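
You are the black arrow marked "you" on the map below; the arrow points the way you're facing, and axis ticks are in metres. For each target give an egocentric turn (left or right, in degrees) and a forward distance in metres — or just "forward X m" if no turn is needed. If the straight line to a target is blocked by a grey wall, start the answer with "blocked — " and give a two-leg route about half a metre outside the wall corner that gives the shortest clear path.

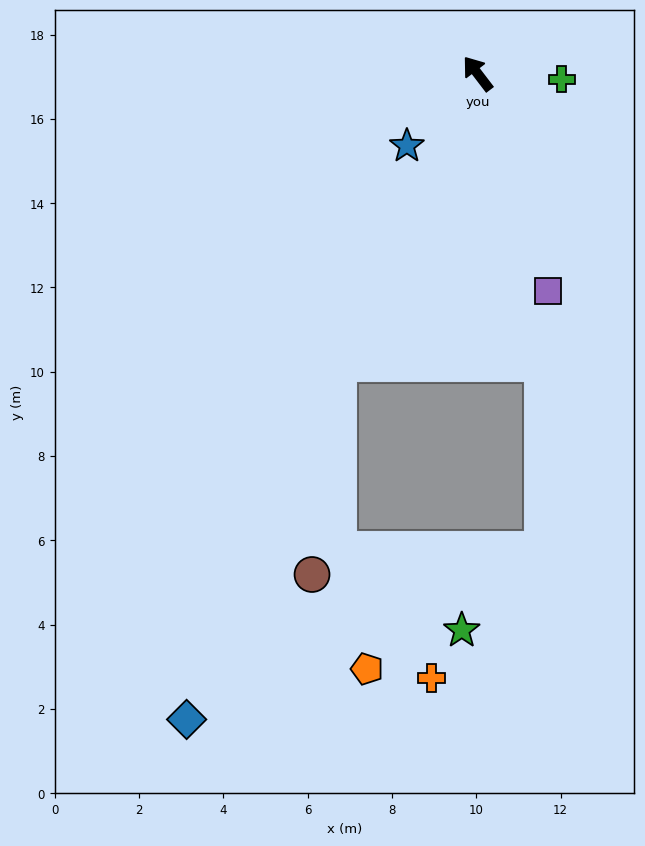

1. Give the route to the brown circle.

blocked — turn left 117°, forward 7.6 m, then turn left 18°, forward 5.0 m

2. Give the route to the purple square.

turn left 160°, forward 5.4 m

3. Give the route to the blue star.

turn left 98°, forward 2.4 m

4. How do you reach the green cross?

turn right 131°, forward 2.0 m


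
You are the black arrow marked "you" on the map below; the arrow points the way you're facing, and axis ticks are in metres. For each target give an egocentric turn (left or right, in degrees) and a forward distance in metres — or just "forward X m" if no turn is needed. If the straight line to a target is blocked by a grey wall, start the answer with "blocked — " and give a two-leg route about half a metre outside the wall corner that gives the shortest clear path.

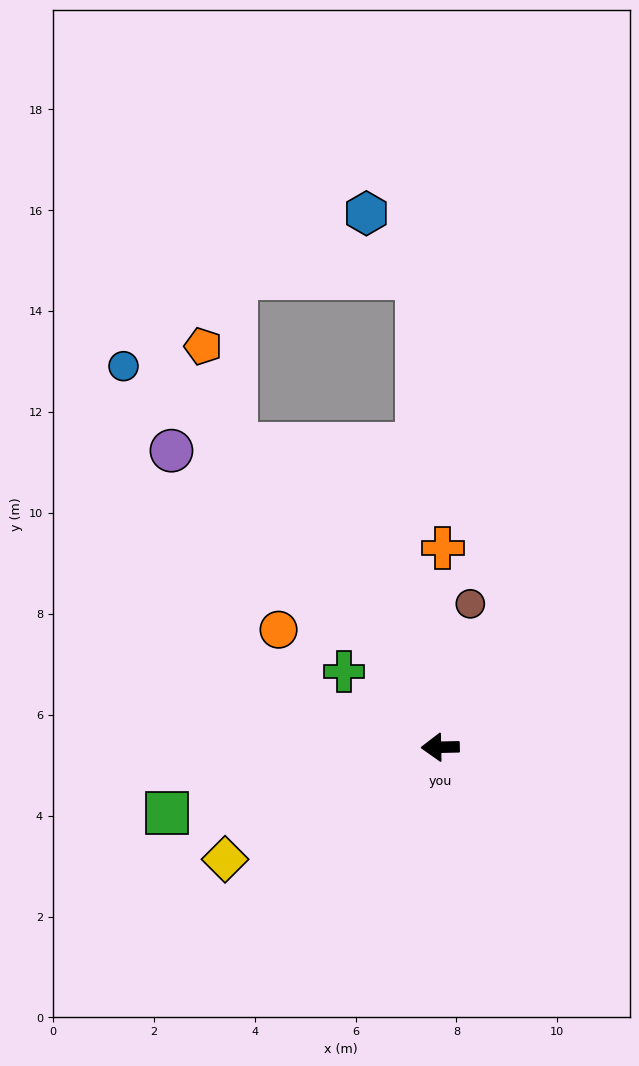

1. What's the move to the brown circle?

turn right 103°, forward 2.9 m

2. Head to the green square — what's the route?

turn left 12°, forward 5.6 m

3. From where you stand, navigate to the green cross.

turn right 39°, forward 2.4 m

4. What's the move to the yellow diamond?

turn left 26°, forward 4.8 m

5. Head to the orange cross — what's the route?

turn right 92°, forward 4.0 m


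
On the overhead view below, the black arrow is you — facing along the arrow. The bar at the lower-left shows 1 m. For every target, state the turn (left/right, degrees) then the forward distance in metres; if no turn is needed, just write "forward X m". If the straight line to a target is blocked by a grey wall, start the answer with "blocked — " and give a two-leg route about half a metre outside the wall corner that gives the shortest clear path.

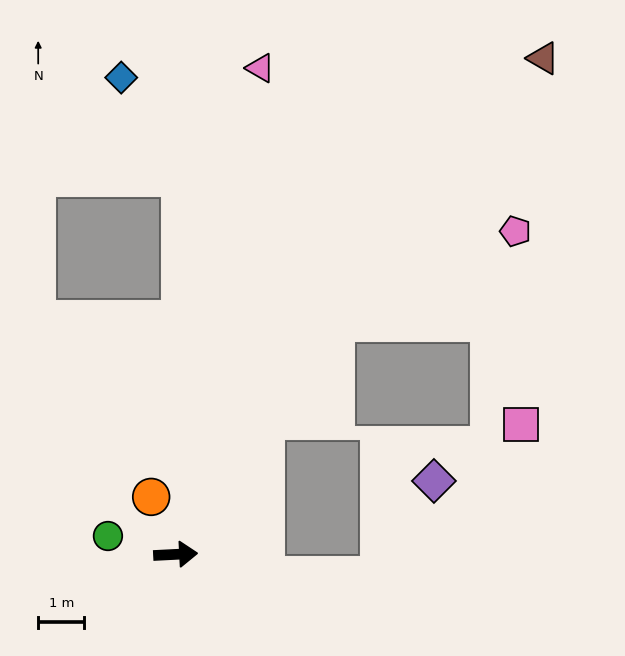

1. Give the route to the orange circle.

turn left 110°, forward 1.4 m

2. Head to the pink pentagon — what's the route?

blocked — turn left 53°, forward 6.1 m, then turn right 29°, forward 4.4 m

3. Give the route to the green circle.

turn left 162°, forward 1.5 m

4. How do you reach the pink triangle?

turn left 77°, forward 10.7 m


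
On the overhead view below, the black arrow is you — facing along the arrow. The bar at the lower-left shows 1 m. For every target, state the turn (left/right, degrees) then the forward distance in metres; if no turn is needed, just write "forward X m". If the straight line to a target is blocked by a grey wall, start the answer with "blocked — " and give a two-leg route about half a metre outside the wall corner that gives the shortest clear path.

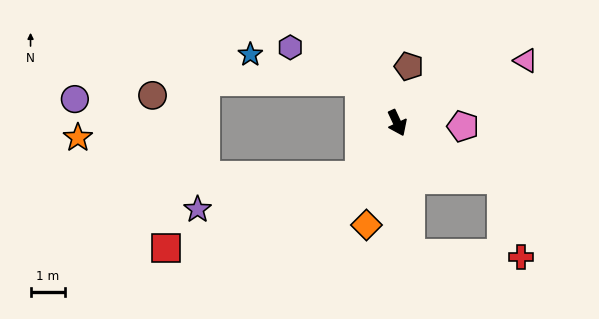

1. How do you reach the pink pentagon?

turn left 62°, forward 1.9 m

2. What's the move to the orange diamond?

turn right 42°, forward 3.1 m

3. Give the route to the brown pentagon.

turn left 143°, forward 1.7 m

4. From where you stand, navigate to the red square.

blocked — turn right 60°, forward 1.9 m, then turn right 35°, forward 5.9 m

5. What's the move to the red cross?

blocked — turn left 37°, forward 3.4 m, then turn right 48°, forward 2.3 m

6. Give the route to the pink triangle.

turn left 91°, forward 4.1 m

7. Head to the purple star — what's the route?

blocked — turn right 60°, forward 1.9 m, then turn right 43°, forward 4.7 m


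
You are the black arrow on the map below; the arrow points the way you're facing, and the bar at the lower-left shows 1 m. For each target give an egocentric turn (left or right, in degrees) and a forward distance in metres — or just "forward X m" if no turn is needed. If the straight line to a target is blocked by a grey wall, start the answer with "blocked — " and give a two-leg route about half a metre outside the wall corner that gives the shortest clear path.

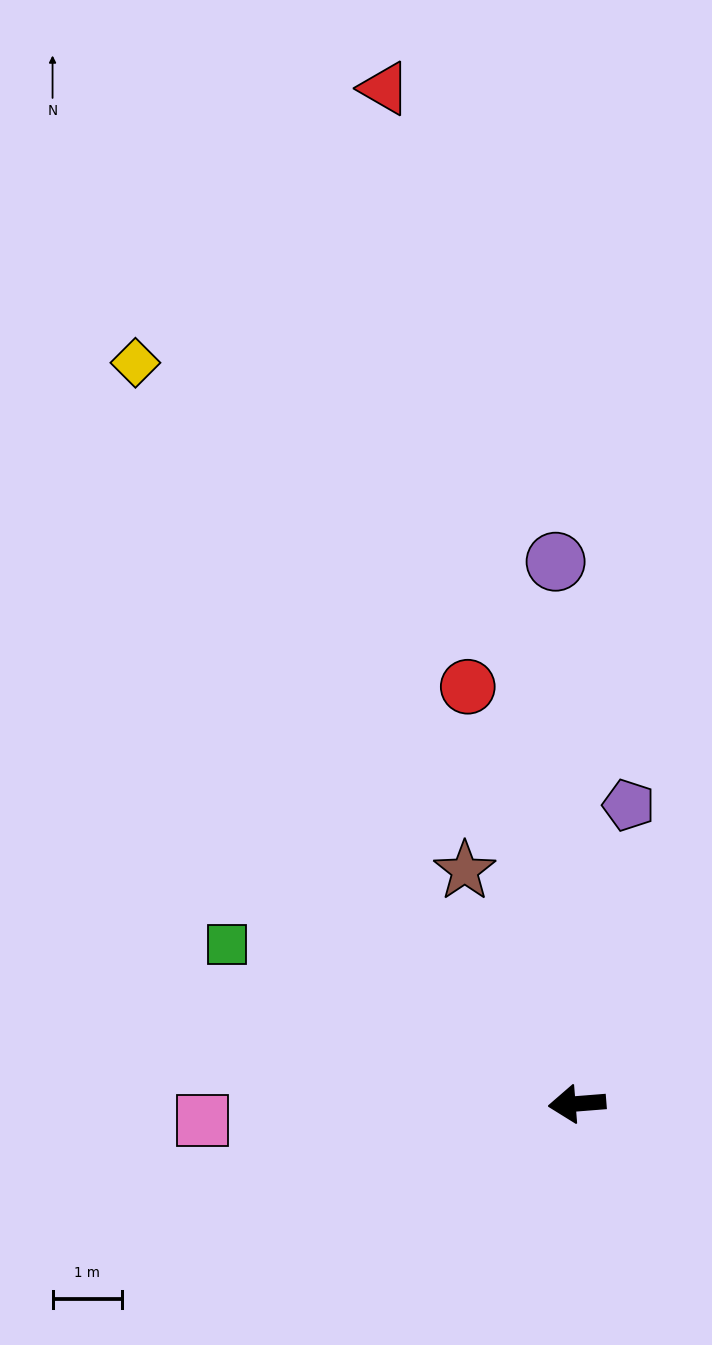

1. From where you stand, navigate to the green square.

turn right 29°, forward 5.5 m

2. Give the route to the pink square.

forward 5.4 m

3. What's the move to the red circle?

turn right 80°, forward 6.2 m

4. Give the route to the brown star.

turn right 69°, forward 3.7 m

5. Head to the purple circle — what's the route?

turn right 92°, forward 7.8 m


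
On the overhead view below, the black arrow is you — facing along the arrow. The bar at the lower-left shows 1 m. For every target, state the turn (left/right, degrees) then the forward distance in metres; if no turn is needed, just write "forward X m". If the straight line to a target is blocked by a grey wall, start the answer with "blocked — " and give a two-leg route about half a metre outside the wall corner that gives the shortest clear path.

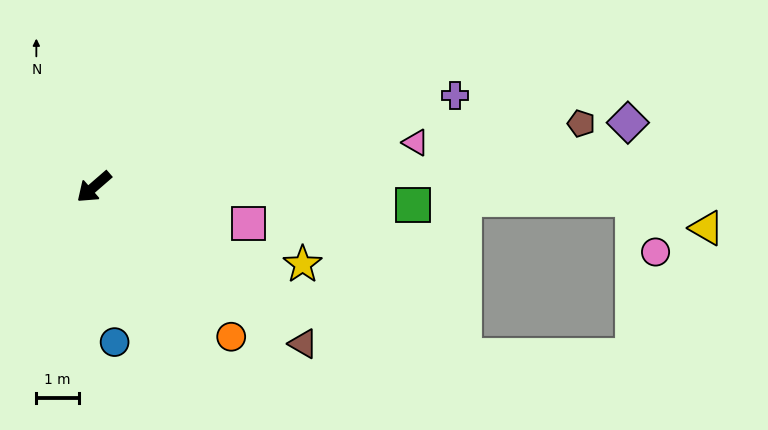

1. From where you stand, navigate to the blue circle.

turn left 57°, forward 3.7 m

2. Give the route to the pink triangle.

turn left 147°, forward 7.7 m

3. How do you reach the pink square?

turn left 126°, forward 3.8 m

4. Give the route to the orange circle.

turn left 92°, forward 4.8 m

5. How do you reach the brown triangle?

turn left 102°, forward 6.2 m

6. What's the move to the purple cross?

turn left 153°, forward 8.8 m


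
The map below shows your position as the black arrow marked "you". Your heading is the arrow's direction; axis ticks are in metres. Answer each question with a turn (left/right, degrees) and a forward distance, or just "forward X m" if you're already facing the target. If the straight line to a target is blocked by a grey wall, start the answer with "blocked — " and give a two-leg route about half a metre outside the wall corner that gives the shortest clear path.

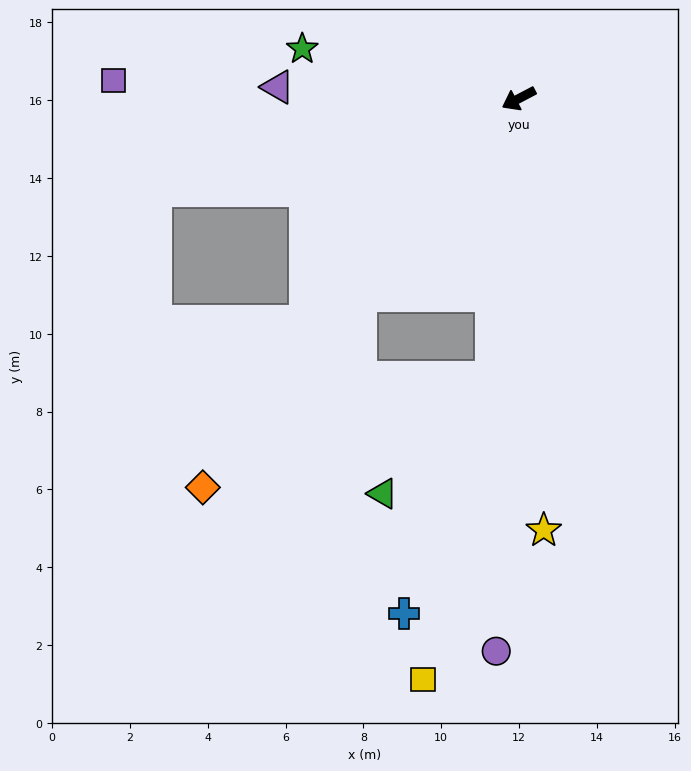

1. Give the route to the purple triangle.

turn right 30°, forward 6.2 m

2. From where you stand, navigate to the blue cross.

blocked — turn left 57°, forward 7.2 m, then turn right 15°, forward 6.5 m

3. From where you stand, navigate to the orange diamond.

turn left 23°, forward 12.9 m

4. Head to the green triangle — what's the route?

blocked — turn left 57°, forward 7.2 m, then turn right 38°, forward 4.1 m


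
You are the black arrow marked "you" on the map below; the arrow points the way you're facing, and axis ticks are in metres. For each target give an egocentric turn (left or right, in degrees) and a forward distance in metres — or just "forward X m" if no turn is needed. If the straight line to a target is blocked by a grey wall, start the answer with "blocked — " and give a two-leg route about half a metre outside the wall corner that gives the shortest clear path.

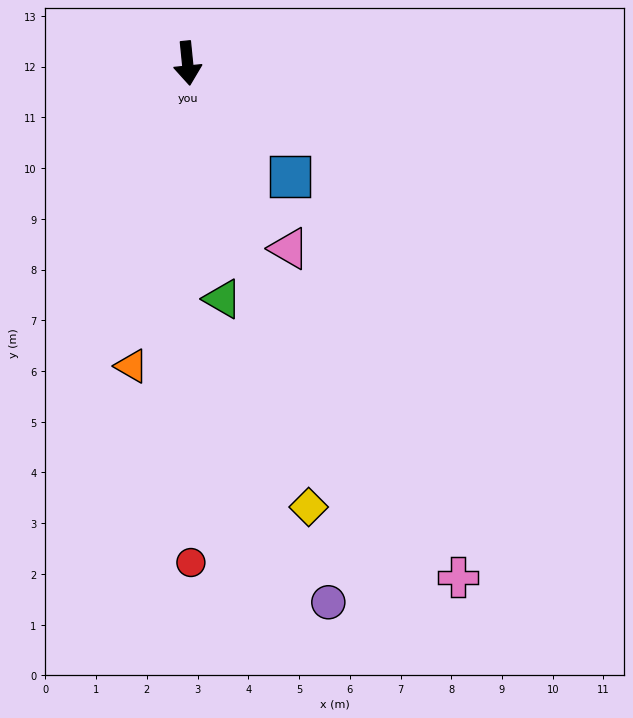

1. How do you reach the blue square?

turn left 36°, forward 3.0 m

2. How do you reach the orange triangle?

turn right 16°, forward 6.1 m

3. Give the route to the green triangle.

turn left 3°, forward 4.7 m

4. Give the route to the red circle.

turn right 5°, forward 9.8 m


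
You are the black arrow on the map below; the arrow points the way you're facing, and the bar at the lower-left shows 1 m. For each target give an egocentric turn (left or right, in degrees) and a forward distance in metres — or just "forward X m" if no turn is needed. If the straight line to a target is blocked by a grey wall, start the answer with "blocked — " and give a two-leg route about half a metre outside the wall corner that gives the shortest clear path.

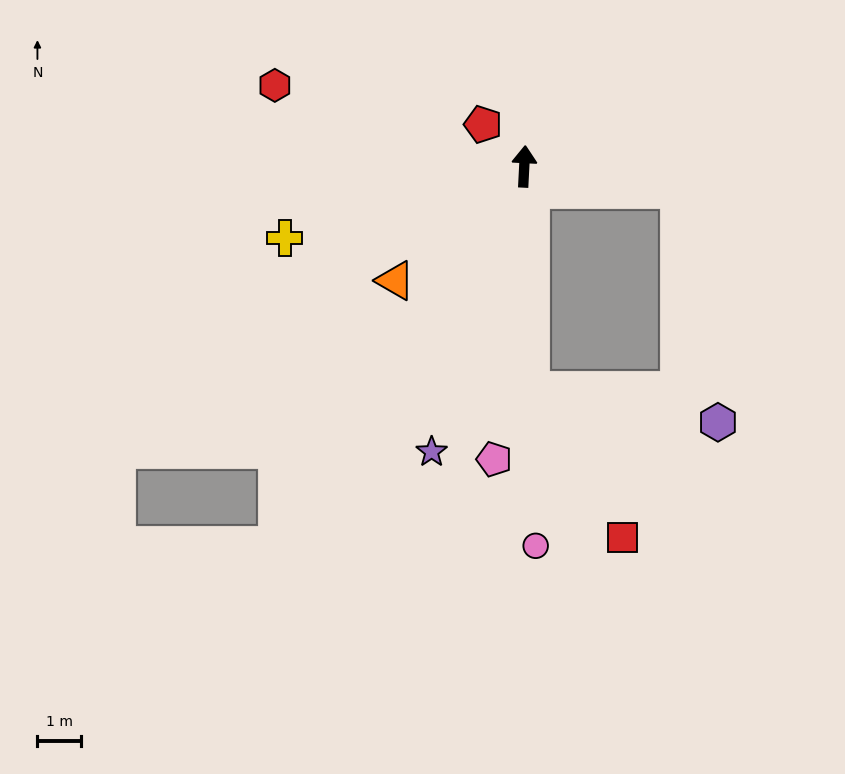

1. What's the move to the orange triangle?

turn left 134°, forward 3.9 m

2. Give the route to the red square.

blocked — turn right 175°, forward 5.1 m, then turn left 30°, forward 4.0 m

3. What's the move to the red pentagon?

turn left 47°, forward 1.3 m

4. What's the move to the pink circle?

turn right 175°, forward 8.7 m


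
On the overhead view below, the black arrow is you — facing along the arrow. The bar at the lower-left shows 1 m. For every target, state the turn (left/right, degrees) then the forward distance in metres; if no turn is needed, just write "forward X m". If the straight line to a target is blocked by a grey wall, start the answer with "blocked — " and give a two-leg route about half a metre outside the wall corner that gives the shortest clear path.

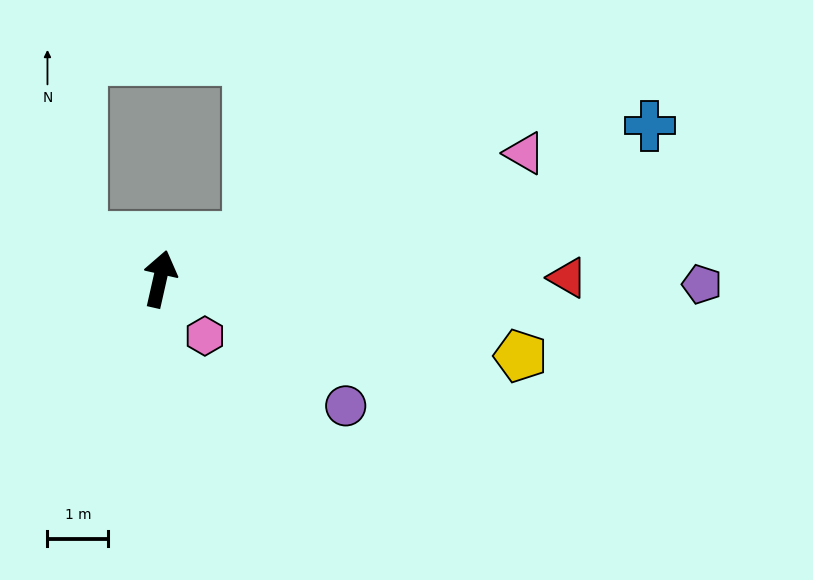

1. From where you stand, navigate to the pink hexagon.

turn right 129°, forward 1.2 m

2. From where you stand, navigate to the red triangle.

turn right 77°, forward 6.7 m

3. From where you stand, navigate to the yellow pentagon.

turn right 89°, forward 6.1 m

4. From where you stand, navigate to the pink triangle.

turn right 58°, forward 6.3 m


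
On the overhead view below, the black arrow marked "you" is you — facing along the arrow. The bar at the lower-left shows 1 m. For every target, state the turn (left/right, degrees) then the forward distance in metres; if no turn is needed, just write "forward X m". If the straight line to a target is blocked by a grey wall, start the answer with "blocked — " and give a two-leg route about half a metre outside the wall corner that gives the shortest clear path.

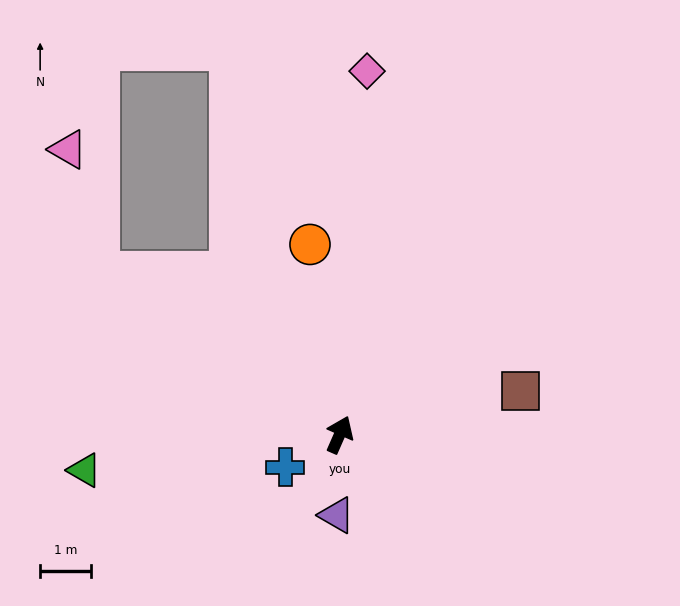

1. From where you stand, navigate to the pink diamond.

turn left 19°, forward 7.2 m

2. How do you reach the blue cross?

turn left 145°, forward 1.3 m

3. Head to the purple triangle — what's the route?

turn right 159°, forward 1.6 m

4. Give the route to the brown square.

turn right 53°, forward 3.7 m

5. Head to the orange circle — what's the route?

turn left 33°, forward 3.8 m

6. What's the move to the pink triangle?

blocked — turn left 80°, forward 5.7 m, then turn right 42°, forward 2.5 m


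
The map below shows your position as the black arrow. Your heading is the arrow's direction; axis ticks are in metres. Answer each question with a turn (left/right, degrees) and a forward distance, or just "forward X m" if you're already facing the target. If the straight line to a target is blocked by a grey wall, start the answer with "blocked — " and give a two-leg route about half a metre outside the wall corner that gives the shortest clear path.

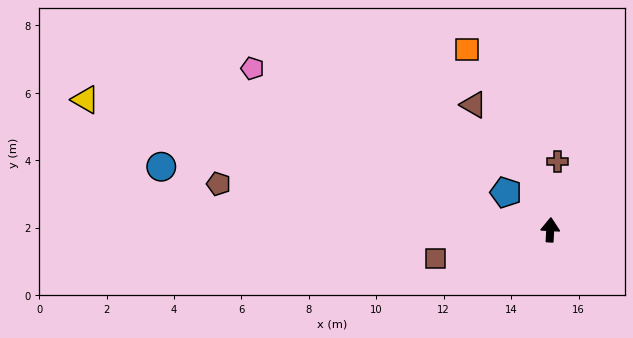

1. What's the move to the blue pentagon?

turn left 53°, forward 1.7 m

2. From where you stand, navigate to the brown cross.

turn right 3°, forward 2.0 m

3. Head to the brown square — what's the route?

turn left 107°, forward 3.5 m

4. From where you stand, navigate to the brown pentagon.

turn left 85°, forward 9.9 m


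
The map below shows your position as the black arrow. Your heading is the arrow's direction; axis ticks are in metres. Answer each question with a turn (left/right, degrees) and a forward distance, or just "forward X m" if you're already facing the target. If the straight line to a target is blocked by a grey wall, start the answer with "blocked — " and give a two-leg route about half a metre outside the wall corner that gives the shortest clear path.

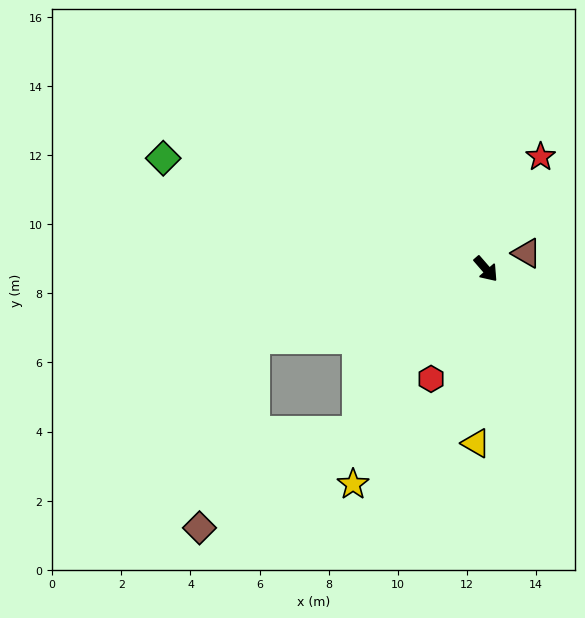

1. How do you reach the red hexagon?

turn right 68°, forward 3.6 m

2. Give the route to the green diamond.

turn right 150°, forward 9.9 m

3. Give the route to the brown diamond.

blocked — turn right 80°, forward 6.0 m, then turn right 19°, forward 5.3 m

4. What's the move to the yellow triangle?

turn right 44°, forward 5.0 m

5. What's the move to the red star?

turn left 113°, forward 3.6 m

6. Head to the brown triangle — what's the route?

turn left 70°, forward 1.3 m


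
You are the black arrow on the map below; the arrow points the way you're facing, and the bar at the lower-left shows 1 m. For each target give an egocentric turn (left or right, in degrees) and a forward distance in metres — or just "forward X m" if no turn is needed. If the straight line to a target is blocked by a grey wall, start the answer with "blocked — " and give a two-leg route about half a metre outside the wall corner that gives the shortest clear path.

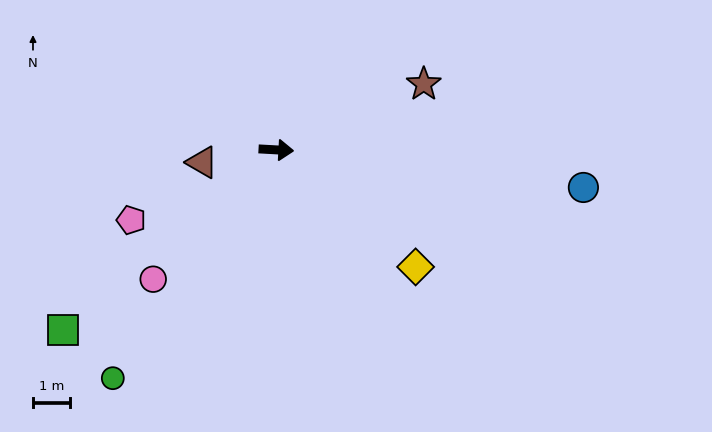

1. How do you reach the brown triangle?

turn right 167°, forward 2.0 m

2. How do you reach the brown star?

turn left 27°, forward 4.3 m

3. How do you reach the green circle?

turn right 122°, forward 7.5 m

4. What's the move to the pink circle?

turn right 130°, forward 4.8 m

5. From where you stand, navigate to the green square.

turn right 137°, forward 7.5 m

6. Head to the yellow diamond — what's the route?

turn right 37°, forward 4.9 m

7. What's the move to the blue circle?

turn right 4°, forward 8.3 m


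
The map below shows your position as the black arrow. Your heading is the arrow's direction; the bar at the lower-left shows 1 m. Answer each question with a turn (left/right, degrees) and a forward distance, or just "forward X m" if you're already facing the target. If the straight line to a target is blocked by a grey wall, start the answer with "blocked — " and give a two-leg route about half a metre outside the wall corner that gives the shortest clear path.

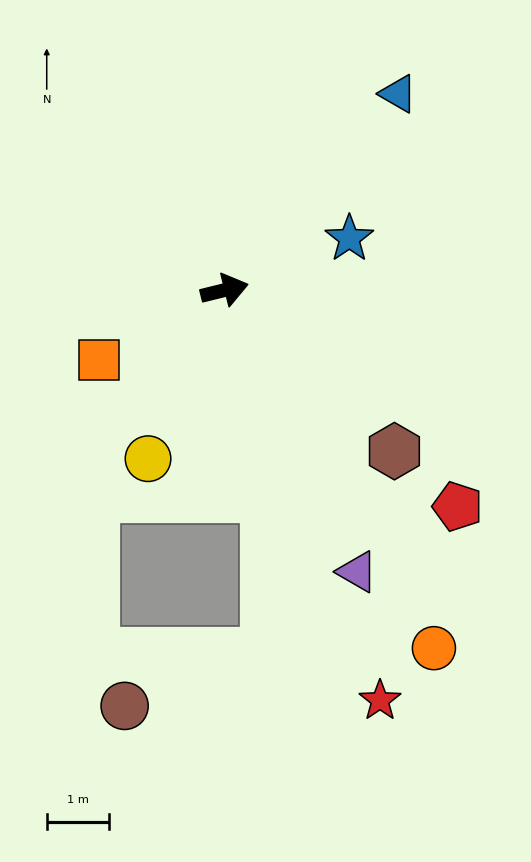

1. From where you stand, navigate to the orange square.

turn right 165°, forward 2.3 m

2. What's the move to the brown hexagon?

turn right 57°, forward 3.7 m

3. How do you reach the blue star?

turn left 9°, forward 2.2 m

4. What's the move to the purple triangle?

turn right 79°, forward 5.0 m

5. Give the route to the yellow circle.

turn right 128°, forward 3.0 m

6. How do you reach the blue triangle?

turn left 35°, forward 4.2 m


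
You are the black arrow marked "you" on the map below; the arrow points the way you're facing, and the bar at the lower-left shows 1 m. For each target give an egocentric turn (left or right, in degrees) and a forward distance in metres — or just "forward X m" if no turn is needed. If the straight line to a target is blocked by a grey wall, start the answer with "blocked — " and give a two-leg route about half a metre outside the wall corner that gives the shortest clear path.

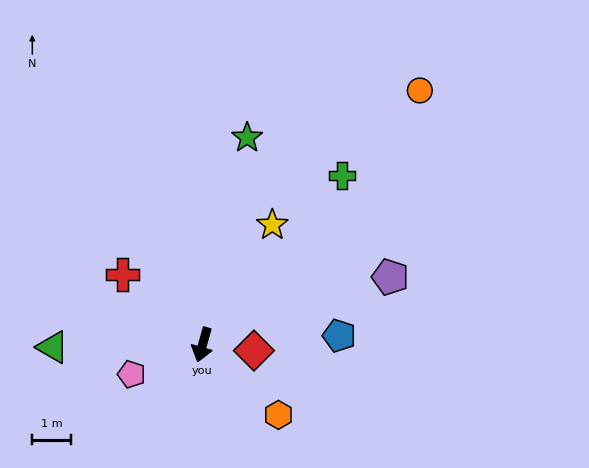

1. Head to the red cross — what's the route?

turn right 115°, forward 2.7 m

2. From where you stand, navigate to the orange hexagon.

turn left 63°, forward 2.7 m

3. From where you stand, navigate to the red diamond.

turn left 99°, forward 1.3 m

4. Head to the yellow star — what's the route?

turn left 165°, forward 3.6 m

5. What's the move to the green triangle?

turn right 73°, forward 3.8 m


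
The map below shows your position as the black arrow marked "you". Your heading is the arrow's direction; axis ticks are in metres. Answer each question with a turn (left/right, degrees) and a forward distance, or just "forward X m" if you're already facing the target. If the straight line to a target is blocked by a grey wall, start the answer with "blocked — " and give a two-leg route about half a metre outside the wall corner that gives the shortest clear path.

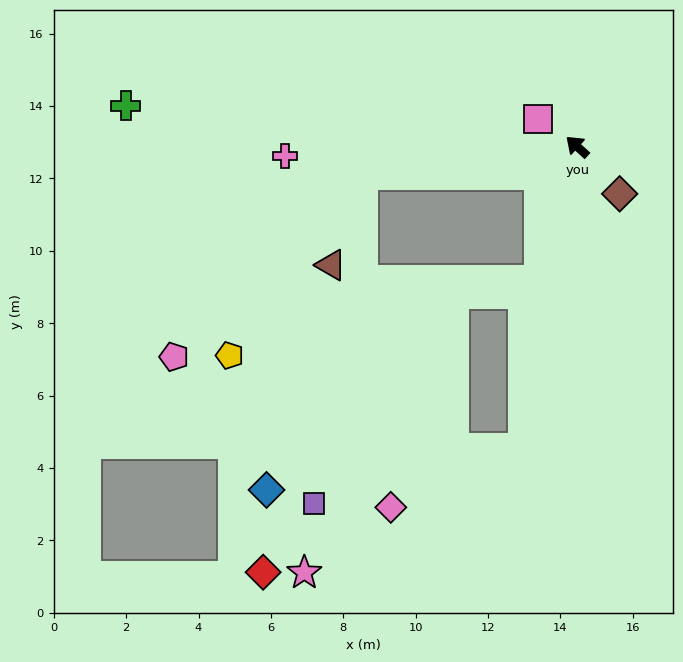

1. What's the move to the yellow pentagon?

blocked — turn left 50°, forward 6.0 m, then turn left 46°, forward 6.2 m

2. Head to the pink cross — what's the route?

turn left 44°, forward 8.1 m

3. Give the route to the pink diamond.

blocked — turn left 122°, forward 8.5 m, then turn right 56°, forward 4.0 m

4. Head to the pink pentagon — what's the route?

blocked — turn left 50°, forward 6.0 m, then turn left 36°, forward 7.3 m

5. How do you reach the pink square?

turn left 7°, forward 1.3 m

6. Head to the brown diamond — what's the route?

turn left 174°, forward 1.8 m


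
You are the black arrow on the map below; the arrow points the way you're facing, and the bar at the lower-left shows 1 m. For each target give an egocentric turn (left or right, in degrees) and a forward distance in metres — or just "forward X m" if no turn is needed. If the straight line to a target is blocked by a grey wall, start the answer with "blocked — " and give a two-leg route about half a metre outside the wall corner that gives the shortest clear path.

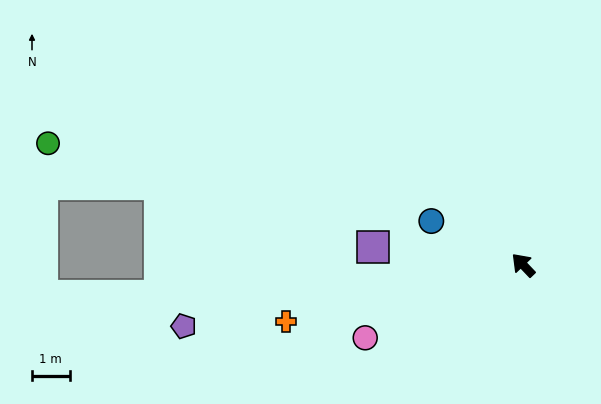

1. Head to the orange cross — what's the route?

turn left 60°, forward 6.5 m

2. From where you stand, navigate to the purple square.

turn left 40°, forward 4.0 m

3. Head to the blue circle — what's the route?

turn left 21°, forward 2.7 m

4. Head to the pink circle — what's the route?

turn left 71°, forward 4.6 m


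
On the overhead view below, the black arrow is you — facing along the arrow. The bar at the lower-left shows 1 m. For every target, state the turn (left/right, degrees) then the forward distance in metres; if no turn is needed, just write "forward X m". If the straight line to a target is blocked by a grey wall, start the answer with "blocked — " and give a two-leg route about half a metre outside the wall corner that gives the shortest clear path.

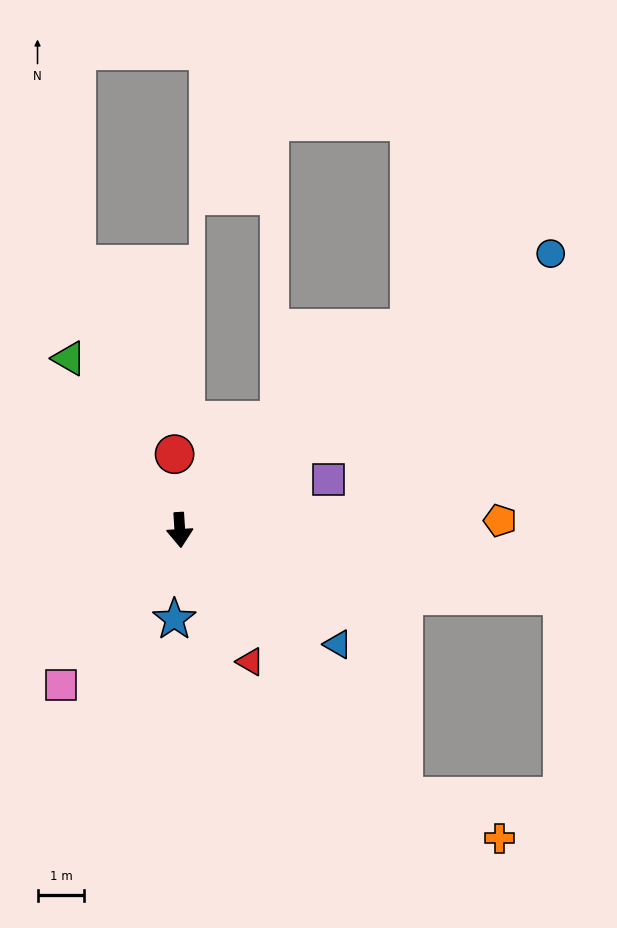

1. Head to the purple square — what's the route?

turn left 105°, forward 3.4 m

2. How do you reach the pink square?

turn right 41°, forward 4.2 m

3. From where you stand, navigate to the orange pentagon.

turn left 88°, forward 6.8 m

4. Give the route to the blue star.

turn right 7°, forward 1.9 m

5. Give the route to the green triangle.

turn right 151°, forward 4.4 m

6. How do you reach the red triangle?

turn left 25°, forward 3.2 m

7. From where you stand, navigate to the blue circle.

turn left 123°, forward 9.9 m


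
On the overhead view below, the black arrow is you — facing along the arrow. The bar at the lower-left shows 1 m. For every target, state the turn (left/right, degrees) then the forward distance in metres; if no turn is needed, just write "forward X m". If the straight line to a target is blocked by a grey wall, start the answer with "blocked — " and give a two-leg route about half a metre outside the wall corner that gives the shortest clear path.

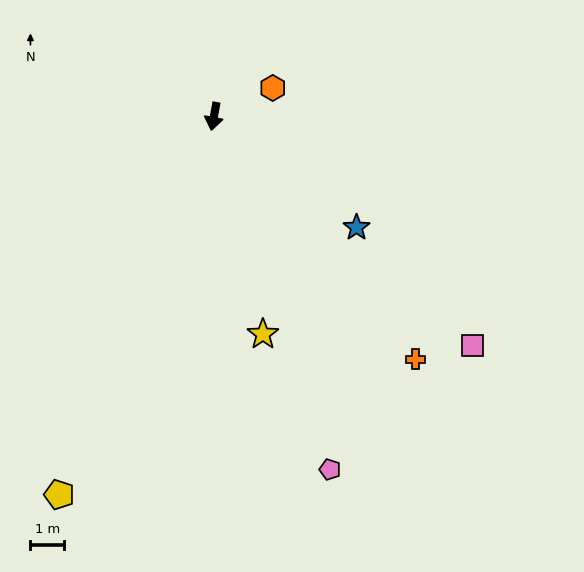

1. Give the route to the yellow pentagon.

turn right 12°, forward 12.2 m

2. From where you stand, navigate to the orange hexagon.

turn left 126°, forward 2.0 m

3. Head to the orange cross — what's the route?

turn left 50°, forward 9.4 m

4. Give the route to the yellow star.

turn left 23°, forward 6.7 m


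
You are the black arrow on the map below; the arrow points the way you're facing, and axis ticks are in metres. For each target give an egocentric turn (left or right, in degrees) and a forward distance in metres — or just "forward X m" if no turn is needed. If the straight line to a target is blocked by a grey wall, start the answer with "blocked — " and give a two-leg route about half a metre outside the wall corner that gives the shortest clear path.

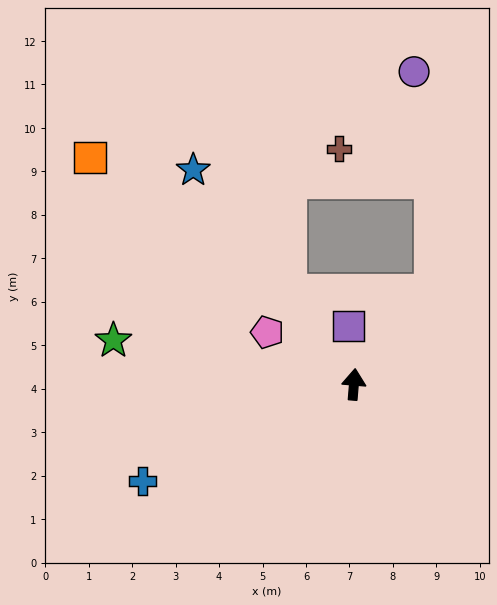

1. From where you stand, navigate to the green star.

turn left 84°, forward 5.6 m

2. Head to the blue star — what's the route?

turn left 42°, forward 6.2 m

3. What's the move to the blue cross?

turn left 119°, forward 5.3 m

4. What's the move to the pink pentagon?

turn left 64°, forward 2.3 m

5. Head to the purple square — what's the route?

turn left 10°, forward 1.3 m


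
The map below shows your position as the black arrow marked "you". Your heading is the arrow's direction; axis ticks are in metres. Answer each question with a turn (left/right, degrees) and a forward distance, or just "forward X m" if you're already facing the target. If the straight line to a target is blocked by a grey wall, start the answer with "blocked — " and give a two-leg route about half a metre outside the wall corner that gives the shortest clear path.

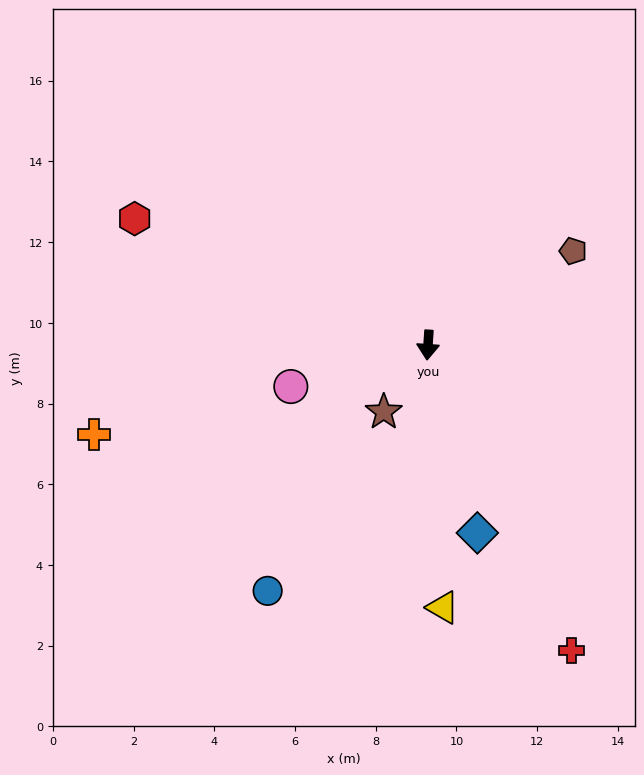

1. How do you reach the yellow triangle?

turn left 7°, forward 6.5 m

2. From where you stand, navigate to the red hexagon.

turn right 109°, forward 7.9 m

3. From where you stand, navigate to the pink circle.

turn right 69°, forward 3.6 m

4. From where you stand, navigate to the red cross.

turn left 29°, forward 8.4 m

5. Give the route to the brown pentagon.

turn left 127°, forward 4.3 m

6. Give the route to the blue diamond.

turn left 19°, forward 4.8 m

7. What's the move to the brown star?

turn right 30°, forward 2.0 m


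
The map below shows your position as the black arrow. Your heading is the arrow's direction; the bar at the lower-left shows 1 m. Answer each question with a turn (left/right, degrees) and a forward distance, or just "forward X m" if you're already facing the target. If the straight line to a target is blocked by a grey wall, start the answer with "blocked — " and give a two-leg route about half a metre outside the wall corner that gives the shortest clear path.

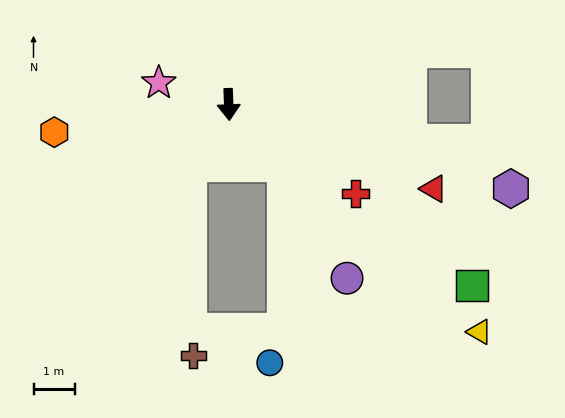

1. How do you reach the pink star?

turn right 109°, forward 1.8 m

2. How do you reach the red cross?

turn left 53°, forward 3.8 m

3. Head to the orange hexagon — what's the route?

turn right 83°, forward 4.3 m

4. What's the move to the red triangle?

turn left 65°, forward 5.4 m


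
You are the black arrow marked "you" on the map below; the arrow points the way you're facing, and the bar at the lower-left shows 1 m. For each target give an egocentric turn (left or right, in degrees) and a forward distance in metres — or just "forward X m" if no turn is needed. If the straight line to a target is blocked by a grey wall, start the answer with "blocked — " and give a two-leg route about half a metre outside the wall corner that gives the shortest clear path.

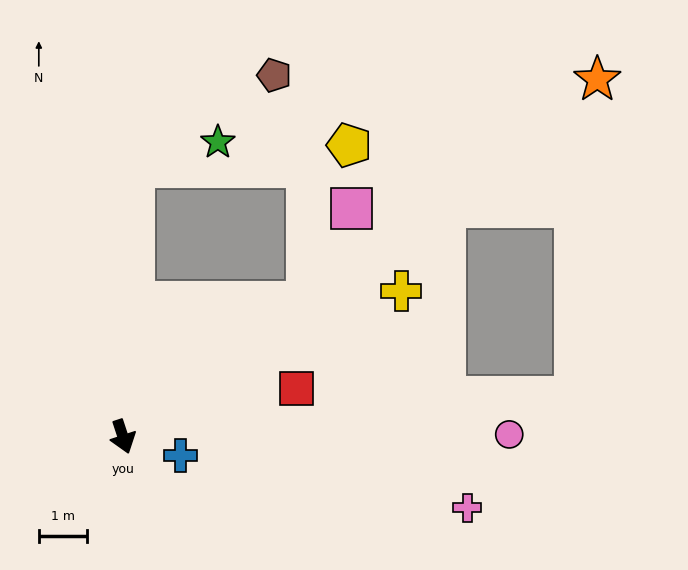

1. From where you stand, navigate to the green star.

blocked — turn left 159°, forward 5.6 m, then turn right 71°, forward 1.8 m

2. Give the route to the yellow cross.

turn left 99°, forward 6.5 m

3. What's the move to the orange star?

turn left 109°, forward 12.4 m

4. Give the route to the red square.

turn left 87°, forward 3.8 m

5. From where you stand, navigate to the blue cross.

turn left 54°, forward 1.3 m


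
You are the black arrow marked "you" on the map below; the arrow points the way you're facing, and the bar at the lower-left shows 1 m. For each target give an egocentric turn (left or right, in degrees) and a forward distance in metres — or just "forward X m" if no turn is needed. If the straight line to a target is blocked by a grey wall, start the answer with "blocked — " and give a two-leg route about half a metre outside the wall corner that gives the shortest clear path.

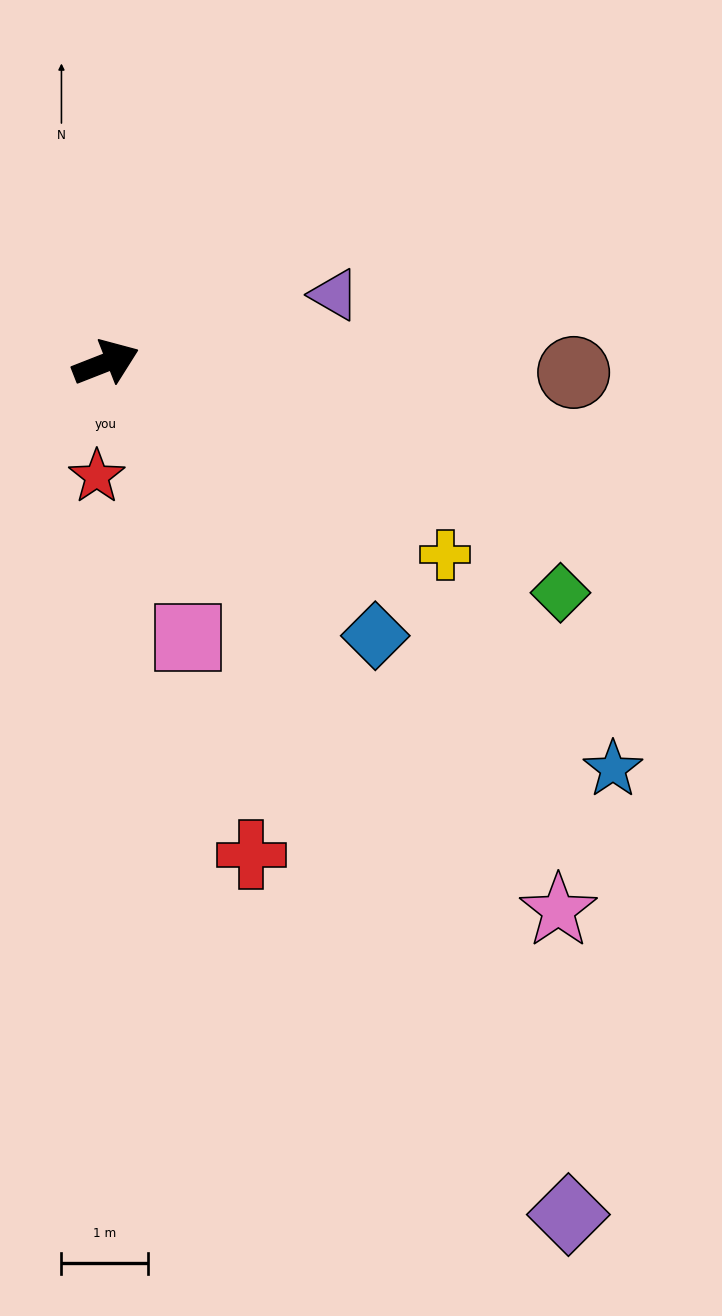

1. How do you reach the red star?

turn right 116°, forward 1.3 m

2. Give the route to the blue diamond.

turn right 67°, forward 4.4 m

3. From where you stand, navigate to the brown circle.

turn right 23°, forward 5.4 m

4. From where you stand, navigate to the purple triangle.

turn right 5°, forward 2.8 m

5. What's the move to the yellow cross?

turn right 51°, forward 4.5 m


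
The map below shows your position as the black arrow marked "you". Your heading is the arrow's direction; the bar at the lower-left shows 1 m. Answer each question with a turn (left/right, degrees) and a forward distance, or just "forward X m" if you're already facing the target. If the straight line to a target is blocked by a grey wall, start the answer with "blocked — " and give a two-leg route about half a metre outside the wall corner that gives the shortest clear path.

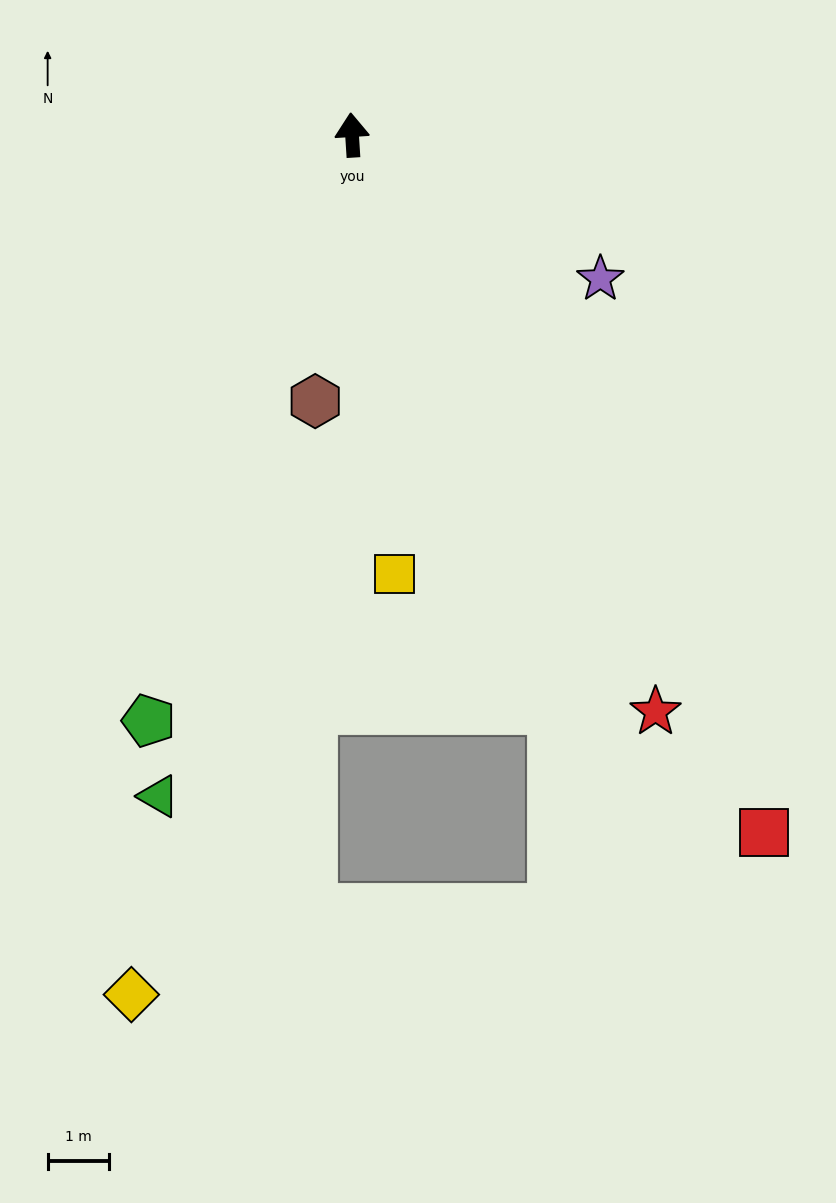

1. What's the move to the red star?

turn right 156°, forward 10.7 m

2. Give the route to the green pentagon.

turn left 157°, forward 10.2 m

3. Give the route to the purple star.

turn right 124°, forward 4.7 m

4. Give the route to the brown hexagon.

turn left 168°, forward 4.4 m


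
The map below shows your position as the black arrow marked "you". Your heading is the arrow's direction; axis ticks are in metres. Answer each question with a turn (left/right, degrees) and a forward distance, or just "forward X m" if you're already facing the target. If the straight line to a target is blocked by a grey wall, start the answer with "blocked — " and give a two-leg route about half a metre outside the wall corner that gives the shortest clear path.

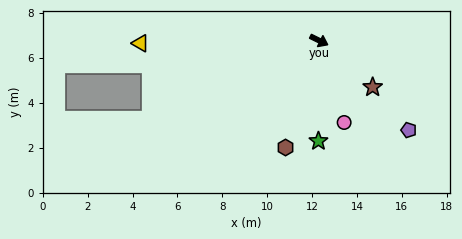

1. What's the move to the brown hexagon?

turn right 81°, forward 5.0 m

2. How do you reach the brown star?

turn right 15°, forward 3.2 m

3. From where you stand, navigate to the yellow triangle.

turn right 153°, forward 8.0 m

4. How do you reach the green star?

turn right 64°, forward 4.5 m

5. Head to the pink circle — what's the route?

turn right 47°, forward 3.8 m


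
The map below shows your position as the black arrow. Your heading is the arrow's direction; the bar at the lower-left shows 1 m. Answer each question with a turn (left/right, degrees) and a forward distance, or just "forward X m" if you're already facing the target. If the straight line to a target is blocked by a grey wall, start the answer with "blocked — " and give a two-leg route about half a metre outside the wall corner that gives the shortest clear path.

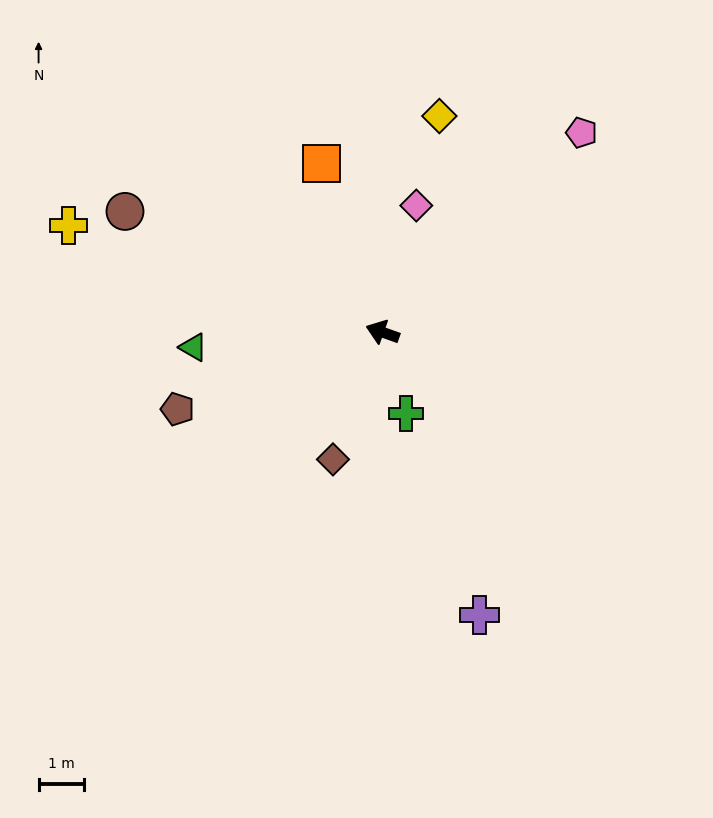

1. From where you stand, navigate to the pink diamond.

turn right 85°, forward 2.9 m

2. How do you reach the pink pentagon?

turn right 115°, forward 6.1 m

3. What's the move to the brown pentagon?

turn left 40°, forward 4.8 m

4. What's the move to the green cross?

turn left 126°, forward 1.8 m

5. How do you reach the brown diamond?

turn left 88°, forward 3.0 m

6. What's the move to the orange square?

turn right 51°, forward 3.9 m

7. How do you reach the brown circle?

turn right 6°, forward 6.2 m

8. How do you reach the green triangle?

turn left 24°, forward 4.1 m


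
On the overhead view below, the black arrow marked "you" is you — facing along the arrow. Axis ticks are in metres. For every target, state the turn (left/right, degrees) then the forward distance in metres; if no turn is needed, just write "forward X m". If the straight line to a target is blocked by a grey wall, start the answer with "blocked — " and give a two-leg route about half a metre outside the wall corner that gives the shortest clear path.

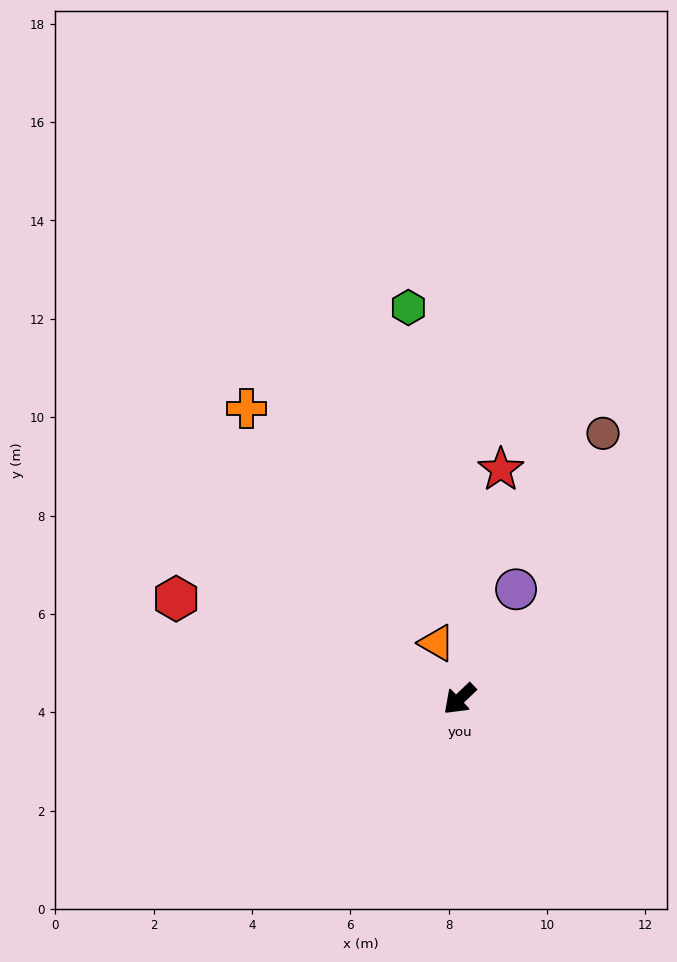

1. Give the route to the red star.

turn right 144°, forward 4.7 m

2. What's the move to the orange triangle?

turn right 111°, forward 1.2 m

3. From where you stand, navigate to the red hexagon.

turn right 63°, forward 6.1 m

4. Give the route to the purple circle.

turn right 161°, forward 2.5 m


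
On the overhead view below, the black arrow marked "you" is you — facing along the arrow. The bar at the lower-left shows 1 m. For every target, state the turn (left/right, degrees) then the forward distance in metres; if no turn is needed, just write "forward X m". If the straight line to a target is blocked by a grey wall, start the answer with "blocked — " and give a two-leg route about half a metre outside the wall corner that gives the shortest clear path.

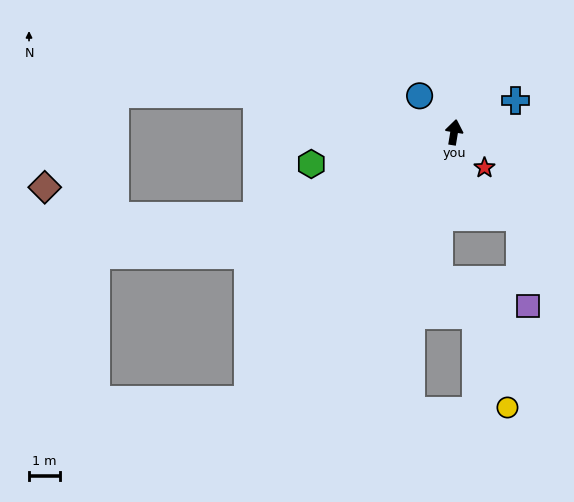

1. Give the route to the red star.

turn right 130°, forward 1.5 m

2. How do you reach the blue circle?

turn left 53°, forward 1.6 m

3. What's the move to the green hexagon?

turn left 112°, forward 4.7 m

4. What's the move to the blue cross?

turn right 53°, forward 2.2 m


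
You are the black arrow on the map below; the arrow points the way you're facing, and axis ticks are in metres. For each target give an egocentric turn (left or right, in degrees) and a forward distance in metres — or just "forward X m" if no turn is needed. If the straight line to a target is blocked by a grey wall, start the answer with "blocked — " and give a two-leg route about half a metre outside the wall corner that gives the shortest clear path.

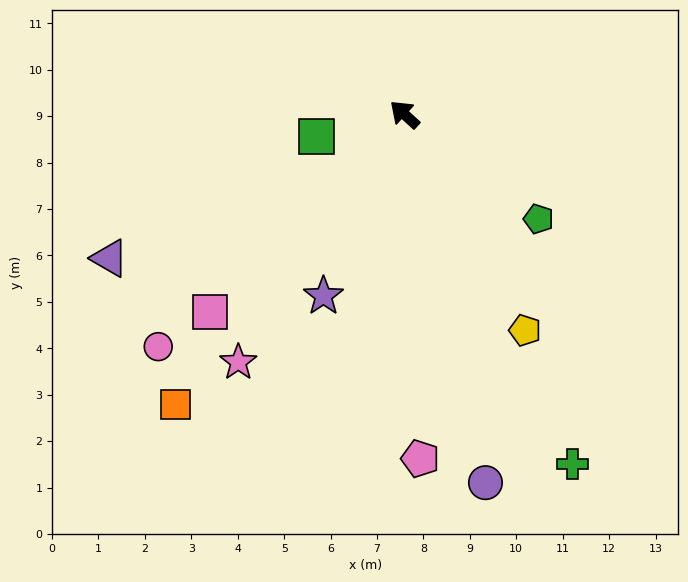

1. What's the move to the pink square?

turn left 88°, forward 6.0 m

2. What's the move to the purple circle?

turn left 145°, forward 8.1 m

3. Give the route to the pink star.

turn left 99°, forward 6.4 m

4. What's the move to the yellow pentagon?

turn left 162°, forward 5.3 m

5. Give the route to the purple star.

turn left 108°, forward 4.3 m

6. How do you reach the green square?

turn left 57°, forward 2.0 m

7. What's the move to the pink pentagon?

turn left 135°, forward 7.4 m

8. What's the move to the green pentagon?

turn right 176°, forward 3.7 m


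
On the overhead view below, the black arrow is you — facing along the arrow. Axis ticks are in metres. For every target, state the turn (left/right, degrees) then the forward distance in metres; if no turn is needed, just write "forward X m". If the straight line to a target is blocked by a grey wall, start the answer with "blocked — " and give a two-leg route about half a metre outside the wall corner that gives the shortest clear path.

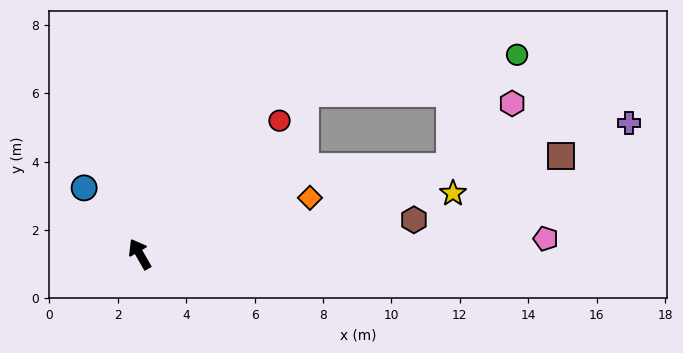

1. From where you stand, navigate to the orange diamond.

turn right 102°, forward 5.2 m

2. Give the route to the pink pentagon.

turn right 118°, forward 11.9 m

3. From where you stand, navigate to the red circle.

turn right 76°, forward 5.6 m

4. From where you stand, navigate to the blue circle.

turn left 10°, forward 2.5 m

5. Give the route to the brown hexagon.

turn right 113°, forward 8.1 m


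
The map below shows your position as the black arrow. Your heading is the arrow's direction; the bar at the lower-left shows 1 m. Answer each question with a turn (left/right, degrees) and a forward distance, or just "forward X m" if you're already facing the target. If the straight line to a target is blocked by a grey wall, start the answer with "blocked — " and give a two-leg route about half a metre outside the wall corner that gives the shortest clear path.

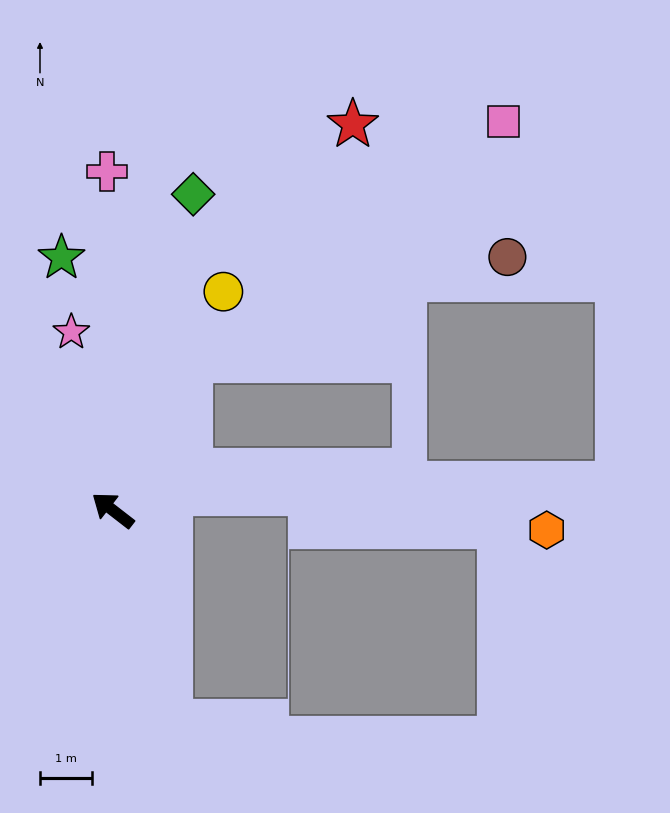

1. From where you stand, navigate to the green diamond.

turn right 67°, forward 6.3 m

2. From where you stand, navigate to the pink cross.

turn right 51°, forward 6.6 m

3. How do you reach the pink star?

turn right 39°, forward 3.5 m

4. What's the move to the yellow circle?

turn right 79°, forward 4.8 m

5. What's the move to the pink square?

blocked — turn right 80°, forward 3.3 m, then turn right 25°, forward 7.6 m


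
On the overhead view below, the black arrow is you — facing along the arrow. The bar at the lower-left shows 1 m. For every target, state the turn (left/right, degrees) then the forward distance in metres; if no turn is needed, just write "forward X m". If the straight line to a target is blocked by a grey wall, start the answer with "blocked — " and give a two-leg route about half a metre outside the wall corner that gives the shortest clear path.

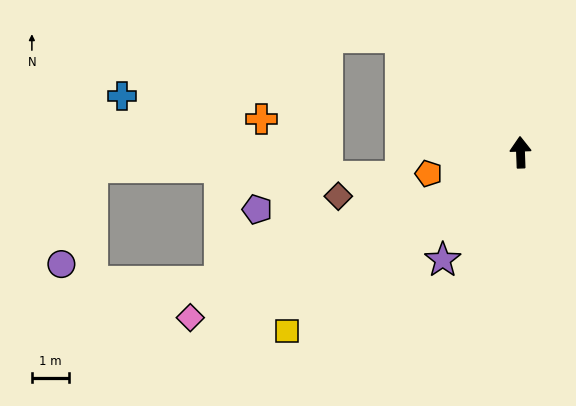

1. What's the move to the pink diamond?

turn left 115°, forward 9.8 m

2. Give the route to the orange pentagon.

turn left 101°, forward 2.5 m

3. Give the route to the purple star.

turn left 142°, forward 3.5 m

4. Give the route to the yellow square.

turn left 125°, forward 7.8 m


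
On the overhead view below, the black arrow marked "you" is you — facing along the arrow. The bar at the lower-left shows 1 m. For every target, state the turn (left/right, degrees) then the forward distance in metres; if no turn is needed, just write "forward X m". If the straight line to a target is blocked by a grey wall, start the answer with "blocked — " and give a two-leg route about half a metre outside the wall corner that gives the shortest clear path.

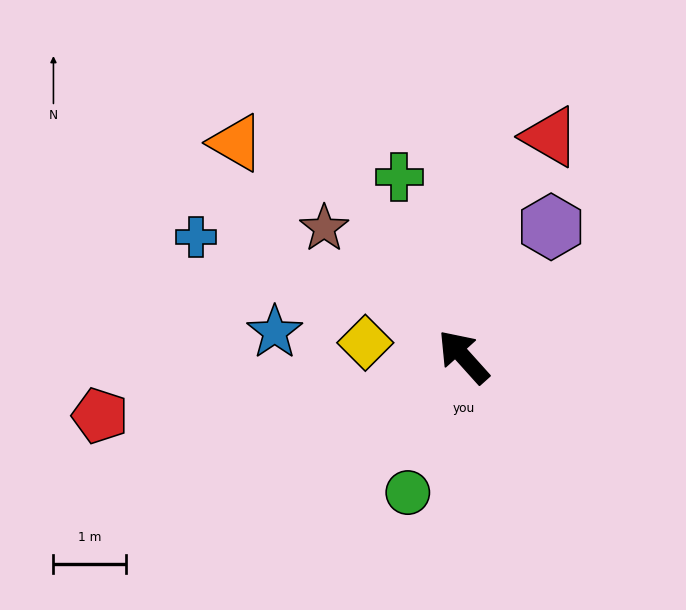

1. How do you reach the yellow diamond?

turn left 40°, forward 1.4 m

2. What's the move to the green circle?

turn left 116°, forward 2.0 m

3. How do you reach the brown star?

turn left 5°, forward 2.6 m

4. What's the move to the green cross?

turn right 22°, forward 2.6 m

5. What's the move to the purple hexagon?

turn right 76°, forward 2.1 m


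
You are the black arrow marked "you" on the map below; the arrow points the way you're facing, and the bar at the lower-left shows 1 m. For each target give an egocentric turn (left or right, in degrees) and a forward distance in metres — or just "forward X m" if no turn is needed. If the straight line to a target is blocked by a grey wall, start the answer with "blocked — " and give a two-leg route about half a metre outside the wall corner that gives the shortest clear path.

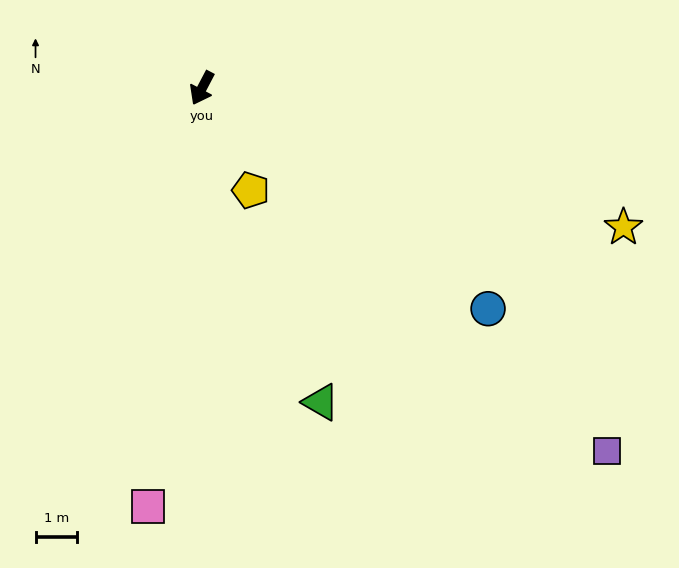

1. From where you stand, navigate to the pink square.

turn left 20°, forward 10.1 m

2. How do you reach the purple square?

turn left 76°, forward 13.0 m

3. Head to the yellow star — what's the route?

turn left 99°, forward 10.6 m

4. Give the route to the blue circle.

turn left 80°, forward 8.6 m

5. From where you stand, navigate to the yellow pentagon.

turn left 53°, forward 2.7 m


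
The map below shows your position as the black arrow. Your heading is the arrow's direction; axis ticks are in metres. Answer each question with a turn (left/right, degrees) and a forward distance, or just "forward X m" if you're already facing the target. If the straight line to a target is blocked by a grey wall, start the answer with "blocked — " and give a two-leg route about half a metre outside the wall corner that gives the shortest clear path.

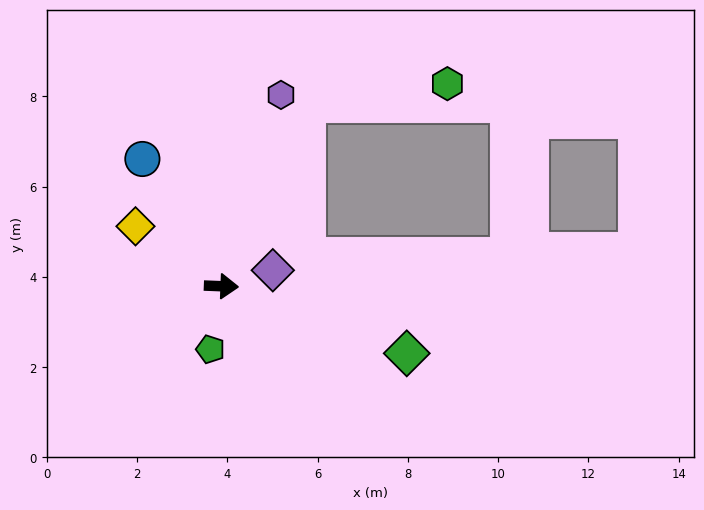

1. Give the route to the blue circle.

turn left 124°, forward 3.3 m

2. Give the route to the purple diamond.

turn left 20°, forward 1.2 m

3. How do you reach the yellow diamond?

turn left 147°, forward 2.3 m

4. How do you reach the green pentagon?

turn right 98°, forward 1.4 m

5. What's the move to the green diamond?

turn right 18°, forward 4.4 m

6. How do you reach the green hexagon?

blocked — turn left 67°, forward 4.5 m, then turn right 57°, forward 3.1 m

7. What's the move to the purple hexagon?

turn left 75°, forward 4.4 m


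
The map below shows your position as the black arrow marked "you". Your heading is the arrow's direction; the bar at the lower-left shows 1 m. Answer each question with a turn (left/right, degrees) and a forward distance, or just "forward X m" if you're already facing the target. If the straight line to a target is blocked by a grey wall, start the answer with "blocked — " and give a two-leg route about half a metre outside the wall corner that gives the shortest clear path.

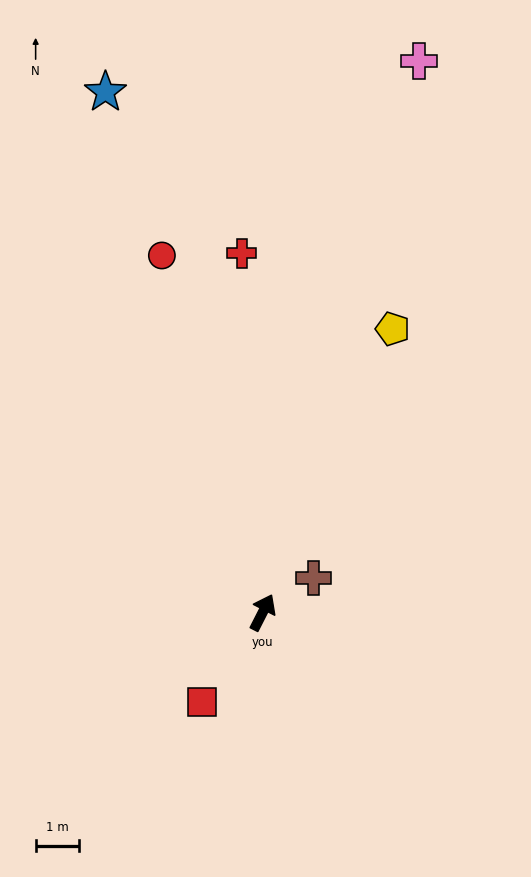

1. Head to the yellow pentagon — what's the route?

turn left 2°, forward 7.1 m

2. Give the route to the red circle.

turn left 43°, forward 8.5 m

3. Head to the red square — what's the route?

turn left 173°, forward 2.5 m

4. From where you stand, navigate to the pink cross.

turn left 11°, forward 13.1 m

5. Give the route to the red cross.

turn left 30°, forward 8.2 m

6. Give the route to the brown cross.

turn right 29°, forward 1.4 m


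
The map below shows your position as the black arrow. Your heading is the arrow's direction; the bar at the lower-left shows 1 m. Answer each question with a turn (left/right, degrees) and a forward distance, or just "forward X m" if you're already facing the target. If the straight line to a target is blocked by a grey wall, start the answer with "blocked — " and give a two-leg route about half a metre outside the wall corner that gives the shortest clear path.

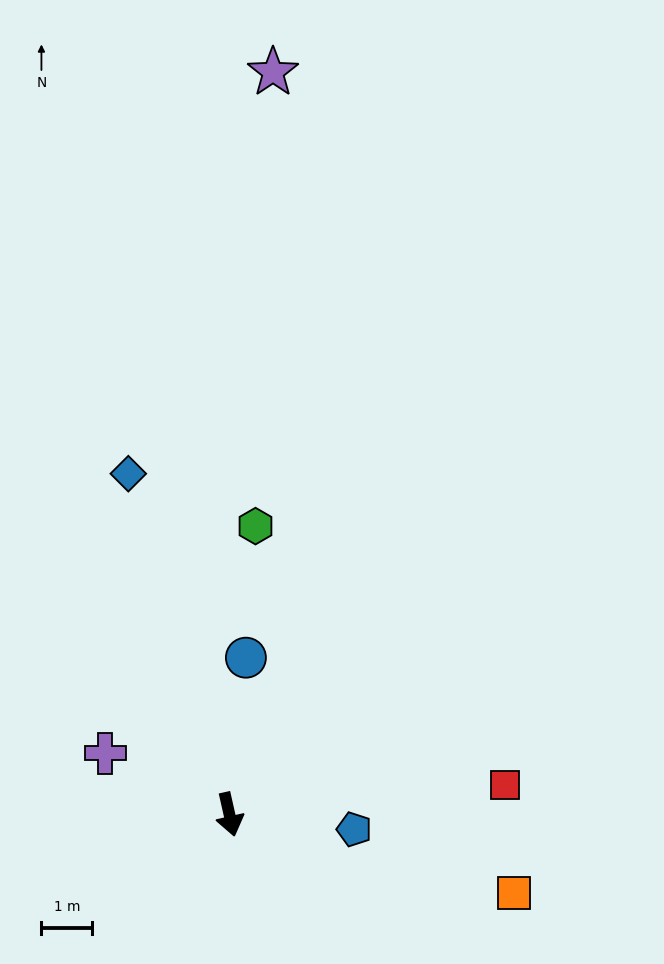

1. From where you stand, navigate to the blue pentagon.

turn left 70°, forward 2.5 m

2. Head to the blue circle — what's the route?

turn left 161°, forward 3.1 m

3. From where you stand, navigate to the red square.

turn left 83°, forward 5.5 m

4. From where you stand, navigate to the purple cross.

turn right 129°, forward 2.7 m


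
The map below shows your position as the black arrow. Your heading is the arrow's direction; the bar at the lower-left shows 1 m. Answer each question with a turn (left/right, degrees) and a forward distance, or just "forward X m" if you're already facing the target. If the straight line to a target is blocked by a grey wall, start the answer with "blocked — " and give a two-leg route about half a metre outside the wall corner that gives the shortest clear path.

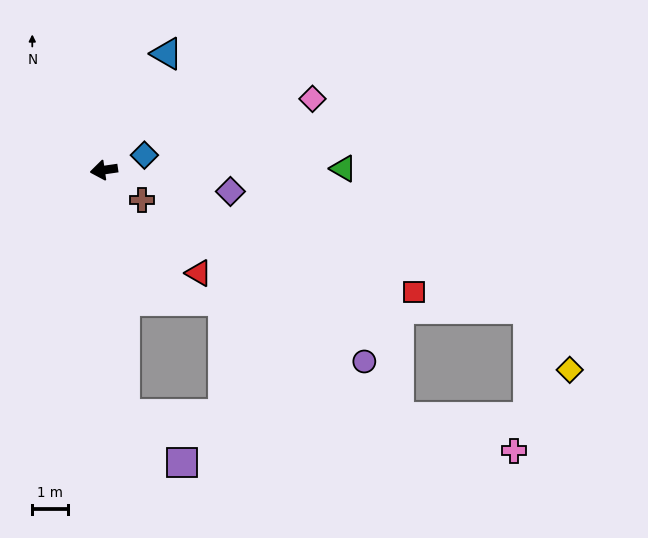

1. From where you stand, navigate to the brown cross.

turn left 134°, forward 1.4 m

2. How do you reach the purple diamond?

turn left 162°, forward 3.6 m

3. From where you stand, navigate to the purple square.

blocked — turn left 87°, forward 6.9 m, then turn left 45°, forward 2.1 m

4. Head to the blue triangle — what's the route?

turn right 127°, forward 3.7 m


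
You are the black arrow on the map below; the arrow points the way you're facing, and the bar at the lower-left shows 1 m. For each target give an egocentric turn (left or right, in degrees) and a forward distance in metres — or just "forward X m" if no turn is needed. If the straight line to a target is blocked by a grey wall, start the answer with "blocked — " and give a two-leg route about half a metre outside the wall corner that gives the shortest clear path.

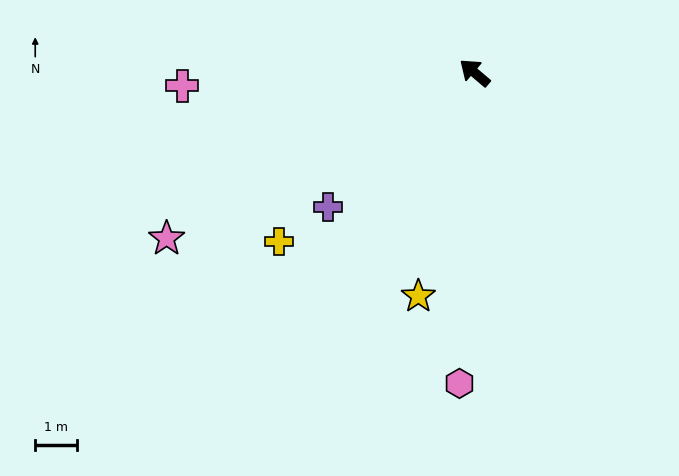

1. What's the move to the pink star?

turn left 69°, forward 8.3 m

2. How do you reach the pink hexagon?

turn left 128°, forward 7.4 m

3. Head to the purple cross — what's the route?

turn left 83°, forward 4.7 m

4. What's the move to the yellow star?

turn left 116°, forward 5.5 m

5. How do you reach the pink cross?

turn left 43°, forward 7.0 m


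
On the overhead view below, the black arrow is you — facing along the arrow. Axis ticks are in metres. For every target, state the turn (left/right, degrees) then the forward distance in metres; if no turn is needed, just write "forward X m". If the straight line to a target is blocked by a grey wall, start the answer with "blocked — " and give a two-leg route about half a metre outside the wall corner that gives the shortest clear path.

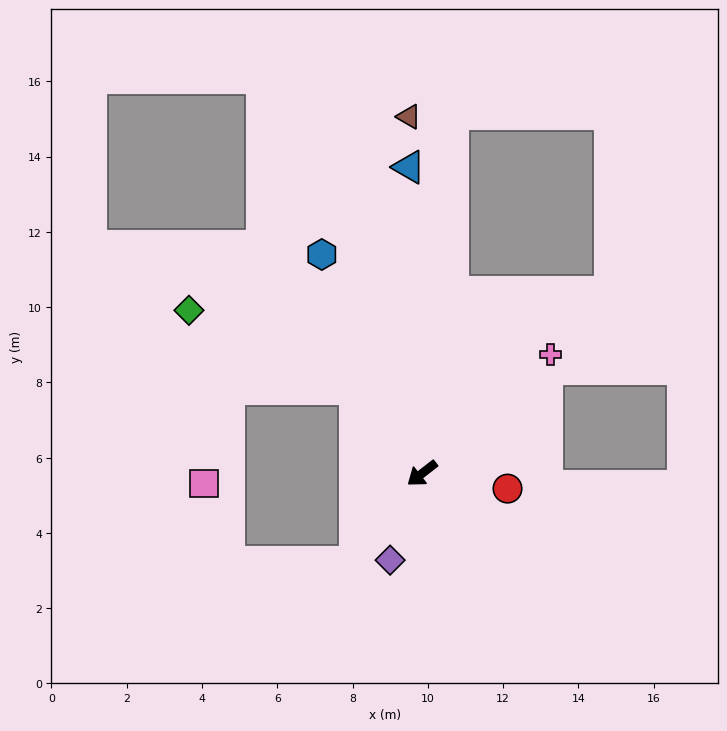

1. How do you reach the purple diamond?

turn left 32°, forward 2.5 m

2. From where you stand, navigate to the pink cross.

turn right 175°, forward 4.6 m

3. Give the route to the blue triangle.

turn right 125°, forward 8.1 m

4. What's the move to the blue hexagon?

turn right 103°, forward 6.4 m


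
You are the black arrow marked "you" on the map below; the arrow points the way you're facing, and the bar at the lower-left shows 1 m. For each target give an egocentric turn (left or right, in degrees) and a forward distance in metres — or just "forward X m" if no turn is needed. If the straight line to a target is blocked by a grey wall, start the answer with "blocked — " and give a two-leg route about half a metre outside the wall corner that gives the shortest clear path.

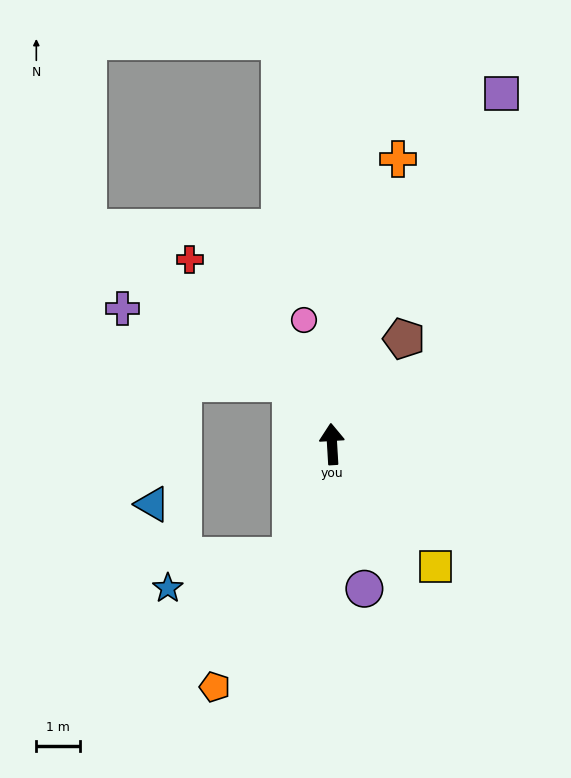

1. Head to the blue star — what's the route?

blocked — turn left 156°, forward 2.7 m, then turn right 55°, forward 2.9 m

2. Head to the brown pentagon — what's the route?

turn right 38°, forward 2.9 m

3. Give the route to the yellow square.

turn right 143°, forward 3.6 m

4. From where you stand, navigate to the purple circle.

turn right 171°, forward 3.4 m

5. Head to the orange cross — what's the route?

turn right 16°, forward 6.6 m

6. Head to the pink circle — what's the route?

turn left 9°, forward 2.9 m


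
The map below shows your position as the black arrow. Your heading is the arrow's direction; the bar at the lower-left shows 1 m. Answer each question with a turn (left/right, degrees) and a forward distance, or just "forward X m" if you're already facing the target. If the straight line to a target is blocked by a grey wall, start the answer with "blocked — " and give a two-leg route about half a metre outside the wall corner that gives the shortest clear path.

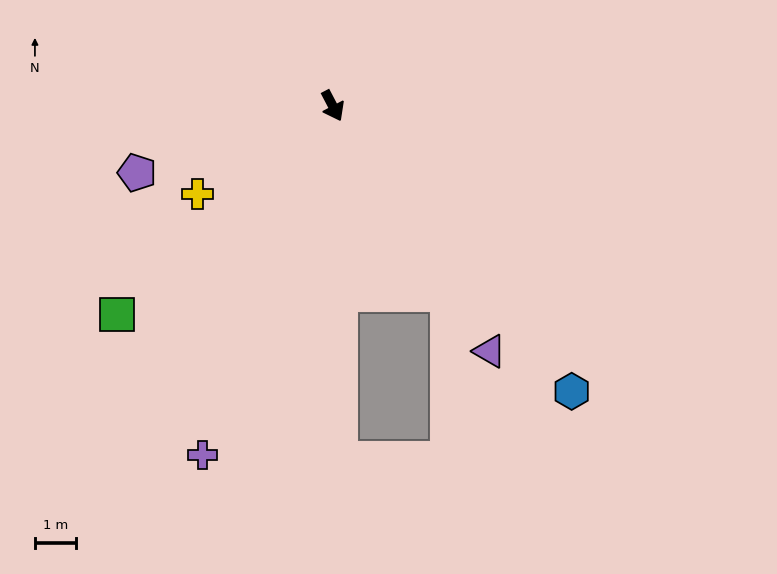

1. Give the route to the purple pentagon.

turn right 99°, forward 5.1 m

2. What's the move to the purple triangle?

turn left 5°, forward 7.1 m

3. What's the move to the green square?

turn right 74°, forward 7.3 m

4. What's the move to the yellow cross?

turn right 85°, forward 3.9 m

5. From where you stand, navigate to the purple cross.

turn right 48°, forward 9.1 m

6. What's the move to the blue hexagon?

turn left 12°, forward 9.1 m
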